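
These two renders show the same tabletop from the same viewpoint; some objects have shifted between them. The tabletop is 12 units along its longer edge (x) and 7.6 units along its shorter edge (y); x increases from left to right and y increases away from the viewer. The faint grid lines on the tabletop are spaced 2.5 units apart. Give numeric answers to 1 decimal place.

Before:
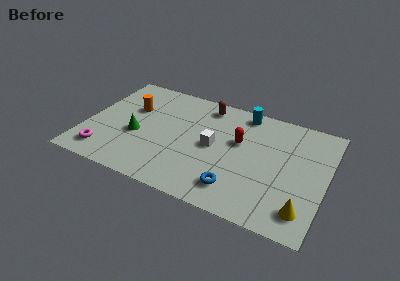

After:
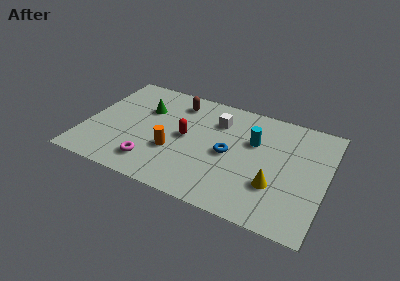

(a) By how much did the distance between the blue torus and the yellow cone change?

-0.6

The distance was about 3.3 in the first image and 2.7 in the second, so they moved 0.6 units closer together.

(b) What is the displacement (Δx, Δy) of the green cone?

(0.2, 2.0)

From the two frames, the green cone sits at roughly (2.6, 3.1) before and (2.8, 5.1) after.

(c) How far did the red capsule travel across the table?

2.7

From (7.6, 4.6) to (5.0, 3.9), the red capsule covered √(2.6² + 0.7²) ≈ 2.7 units.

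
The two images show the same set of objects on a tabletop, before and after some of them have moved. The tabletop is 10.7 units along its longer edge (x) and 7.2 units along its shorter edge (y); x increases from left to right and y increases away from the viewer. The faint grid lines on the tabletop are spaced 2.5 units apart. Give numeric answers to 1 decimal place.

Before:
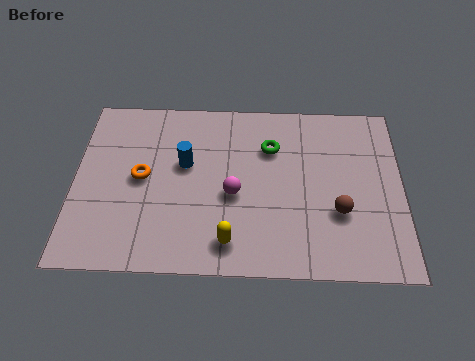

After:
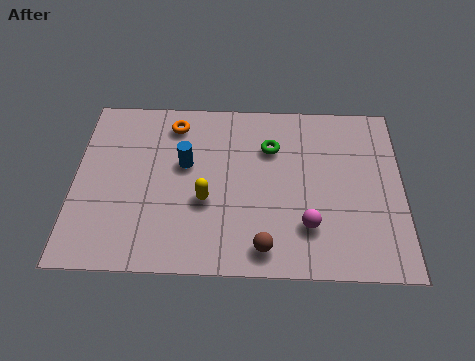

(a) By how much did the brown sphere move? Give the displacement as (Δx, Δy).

(-2.4, -1.5)

The brown sphere started near (8.6, 2.5) and ended near (6.2, 1.0).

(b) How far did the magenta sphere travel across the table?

2.7

The magenta sphere moved from about (5.2, 3.1) to (7.6, 1.9), a distance of √(2.4² + 1.2²) ≈ 2.7.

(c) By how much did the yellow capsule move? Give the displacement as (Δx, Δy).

(-0.8, 1.6)

The yellow capsule was at about (5.1, 1.2) and moved to about (4.3, 2.8).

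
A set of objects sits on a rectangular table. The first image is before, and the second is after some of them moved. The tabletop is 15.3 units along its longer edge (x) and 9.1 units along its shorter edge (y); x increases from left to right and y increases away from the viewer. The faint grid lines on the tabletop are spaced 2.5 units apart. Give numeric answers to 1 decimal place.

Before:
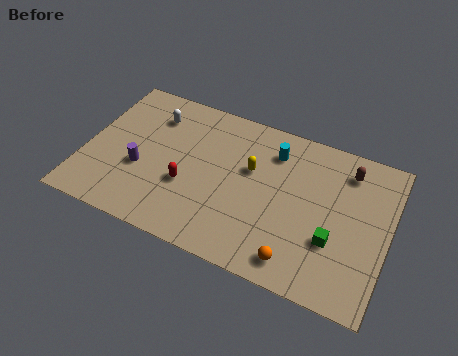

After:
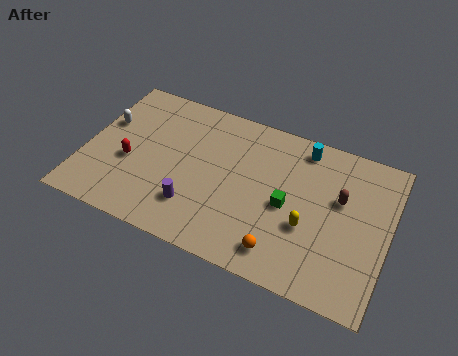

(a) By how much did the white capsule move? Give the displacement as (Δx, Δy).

(-2.3, -1.3)

The white capsule was at about (3.1, 7.0) and moved to about (0.8, 5.7).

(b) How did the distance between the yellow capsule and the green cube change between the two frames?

-3.7

They were about 5.1 units apart before and 1.4 after — 3.7 units closer together.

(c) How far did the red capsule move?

3.0

The red capsule was near (5.3, 3.4) before and (2.3, 3.7) after, so it travelled √(3.0² + 0.3²) ≈ 3.0 units.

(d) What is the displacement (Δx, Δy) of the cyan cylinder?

(1.4, 0.8)

The cyan cylinder started near (9.3, 7.1) and ended near (10.7, 7.9).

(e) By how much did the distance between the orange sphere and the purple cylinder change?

-3.9

The distance was about 8.5 in the first image and 4.6 in the second, so they moved 3.9 units closer together.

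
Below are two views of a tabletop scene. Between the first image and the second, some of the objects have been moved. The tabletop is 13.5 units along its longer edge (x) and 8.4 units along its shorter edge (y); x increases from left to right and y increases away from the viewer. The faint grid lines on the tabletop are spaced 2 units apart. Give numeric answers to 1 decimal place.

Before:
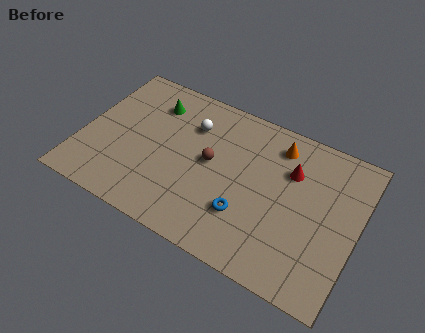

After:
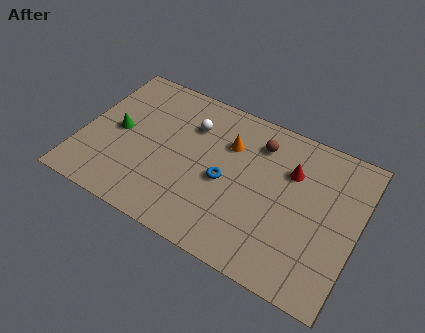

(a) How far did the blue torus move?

1.8

From (8.3, 2.5) to (7.1, 3.8), the blue torus covered √(1.2² + 1.3²) ≈ 1.8 units.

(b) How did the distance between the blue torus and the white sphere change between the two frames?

-1.8

Before: roughly 4.8 units apart; after: 3.0. That's 1.8 units closer together.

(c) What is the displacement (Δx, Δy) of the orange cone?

(-2.3, -1.0)

From the two frames, the orange cone sits at roughly (9.3, 6.9) before and (7.0, 5.9) after.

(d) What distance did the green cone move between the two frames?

2.7

The green cone moved from about (3.1, 6.5) to (1.7, 4.2), a distance of √(1.4² + 2.3²) ≈ 2.7.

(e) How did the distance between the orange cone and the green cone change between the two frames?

-0.6

The distance was about 6.2 in the first image and 5.6 in the second, so they moved 0.6 units closer together.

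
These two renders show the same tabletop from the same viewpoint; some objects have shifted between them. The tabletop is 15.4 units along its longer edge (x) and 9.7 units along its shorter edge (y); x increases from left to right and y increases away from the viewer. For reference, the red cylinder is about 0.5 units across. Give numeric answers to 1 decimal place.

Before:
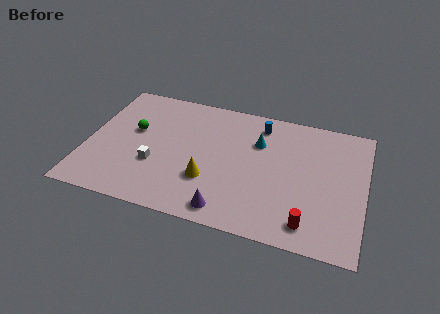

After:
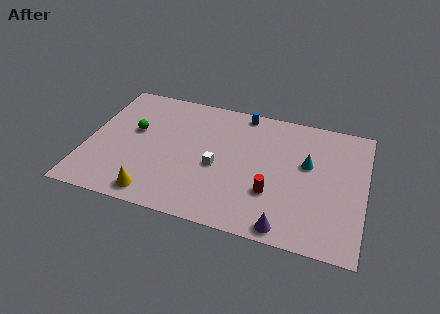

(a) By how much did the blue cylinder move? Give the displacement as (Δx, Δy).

(-1.0, 0.7)

The blue cylinder started near (9.4, 8.1) and ended near (8.4, 8.8).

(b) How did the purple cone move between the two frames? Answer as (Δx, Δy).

(3.2, -0.3)

The purple cone was at about (8.1, 1.2) and moved to about (11.3, 0.9).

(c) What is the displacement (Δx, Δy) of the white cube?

(3.4, 0.8)

The white cube was at about (3.9, 3.4) and moved to about (7.3, 4.2).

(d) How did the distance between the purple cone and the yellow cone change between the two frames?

+5.0

The distance was about 2.2 in the first image and 7.2 in the second, so they moved 5.0 units further apart.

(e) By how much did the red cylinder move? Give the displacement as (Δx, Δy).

(-2.1, 1.6)

The red cylinder was at about (12.5, 1.5) and moved to about (10.4, 3.1).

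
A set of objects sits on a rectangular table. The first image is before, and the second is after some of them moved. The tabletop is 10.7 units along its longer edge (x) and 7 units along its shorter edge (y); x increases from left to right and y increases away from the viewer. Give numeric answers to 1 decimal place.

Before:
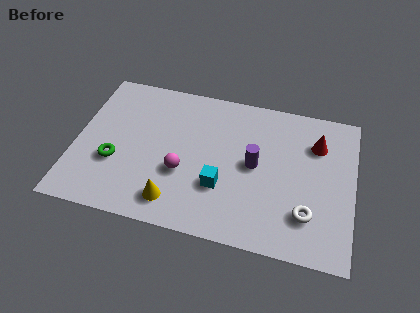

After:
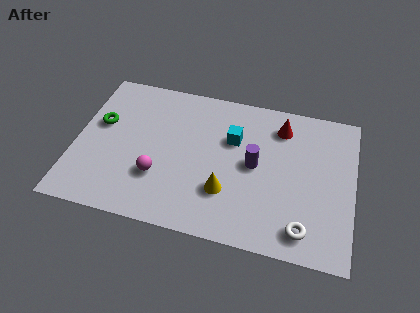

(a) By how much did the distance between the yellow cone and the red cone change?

-2.5

They were about 6.5 units apart before and 4.0 after — 2.5 units closer together.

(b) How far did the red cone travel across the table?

1.5

The red cone moved from about (9.2, 5.1) to (7.8, 5.6), a distance of √(1.4² + 0.5²) ≈ 1.5.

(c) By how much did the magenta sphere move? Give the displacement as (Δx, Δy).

(-0.9, -0.4)

The magenta sphere was at about (4.2, 2.6) and moved to about (3.3, 2.2).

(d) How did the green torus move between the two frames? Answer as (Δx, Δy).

(-0.7, 1.7)

From the two frames, the green torus sits at roughly (1.6, 2.5) before and (0.9, 4.2) after.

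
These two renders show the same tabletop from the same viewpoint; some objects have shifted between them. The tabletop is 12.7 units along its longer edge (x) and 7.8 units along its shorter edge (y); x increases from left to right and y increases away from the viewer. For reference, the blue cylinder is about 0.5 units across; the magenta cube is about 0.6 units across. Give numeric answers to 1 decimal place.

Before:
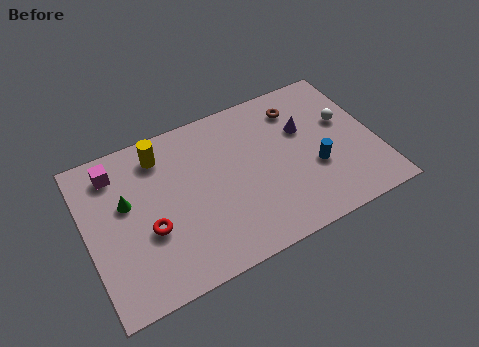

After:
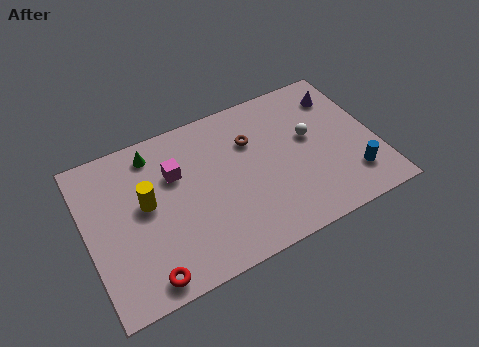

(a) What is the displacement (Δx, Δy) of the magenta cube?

(2.5, -1.2)

The magenta cube started near (1.5, 6.4) and ended near (4.0, 5.2).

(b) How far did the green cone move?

2.4

The green cone was near (1.8, 4.7) before and (3.2, 6.6) after, so it travelled √(1.4² + 1.9²) ≈ 2.4 units.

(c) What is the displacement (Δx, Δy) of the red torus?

(-0.4, -2.1)

From the two frames, the red torus sits at roughly (2.6, 3.0) before and (2.2, 0.9) after.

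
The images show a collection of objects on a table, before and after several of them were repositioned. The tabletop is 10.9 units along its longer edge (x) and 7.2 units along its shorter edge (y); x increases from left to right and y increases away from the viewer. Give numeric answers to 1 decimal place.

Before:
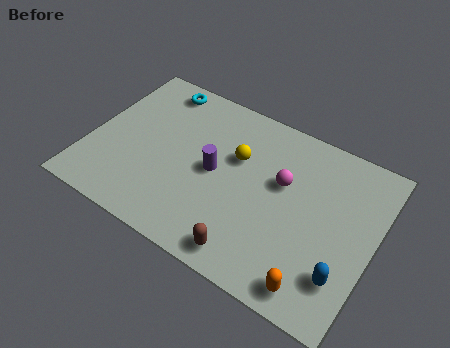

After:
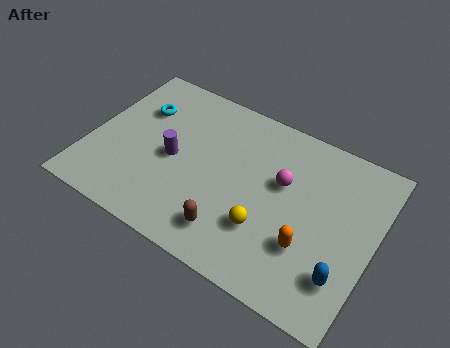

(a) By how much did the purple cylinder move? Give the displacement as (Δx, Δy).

(-1.6, -0.2)

The purple cylinder started near (4.8, 3.6) and ended near (3.2, 3.4).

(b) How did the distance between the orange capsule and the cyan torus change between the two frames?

-1.3

Before: roughly 8.8 units apart; after: 7.5. That's 1.3 units closer together.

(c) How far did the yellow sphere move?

2.8

The yellow sphere was near (5.5, 4.6) before and (7.0, 2.2) after, so it travelled √(1.5² + 2.4²) ≈ 2.8 units.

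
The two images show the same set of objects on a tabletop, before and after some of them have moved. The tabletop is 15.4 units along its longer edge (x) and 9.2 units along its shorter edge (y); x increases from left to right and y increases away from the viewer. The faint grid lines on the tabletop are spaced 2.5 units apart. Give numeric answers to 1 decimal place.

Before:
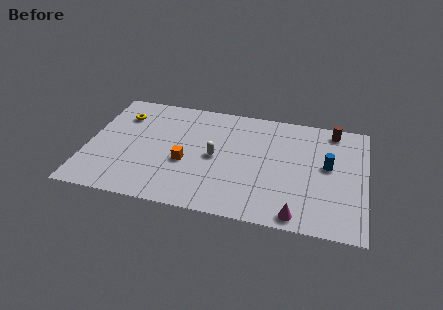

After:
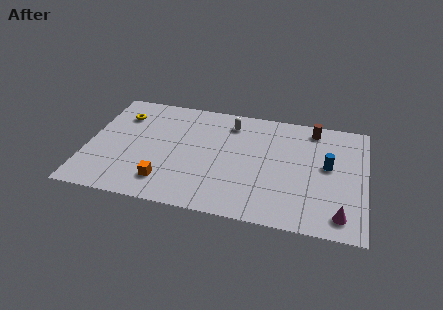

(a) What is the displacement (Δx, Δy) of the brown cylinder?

(-1.1, -0.1)

From the two frames, the brown cylinder sits at roughly (13.5, 8.1) before and (12.4, 8.0) after.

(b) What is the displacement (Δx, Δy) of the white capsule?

(0.7, 3.0)

The white capsule was at about (7.1, 4.5) and moved to about (7.8, 7.5).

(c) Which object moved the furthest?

the white capsule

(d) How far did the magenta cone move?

2.4

The magenta cone was near (11.8, 0.9) before and (14.1, 1.4) after, so it travelled √(2.3² + 0.5²) ≈ 2.4 units.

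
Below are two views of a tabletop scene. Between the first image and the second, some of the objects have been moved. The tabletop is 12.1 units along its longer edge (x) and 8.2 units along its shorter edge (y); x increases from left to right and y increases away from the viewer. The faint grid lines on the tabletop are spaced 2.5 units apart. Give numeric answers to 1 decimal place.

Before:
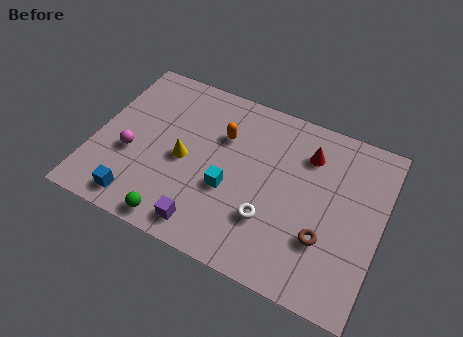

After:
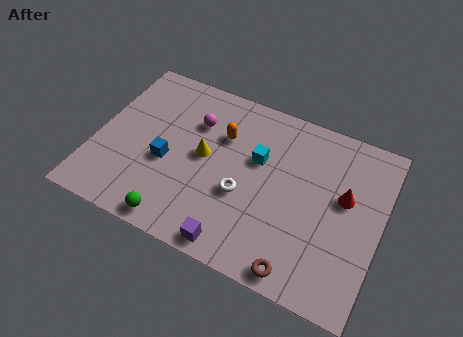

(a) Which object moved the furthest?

the magenta sphere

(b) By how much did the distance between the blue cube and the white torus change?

-2.3

They were about 5.6 units apart before and 3.3 after — 2.3 units closer together.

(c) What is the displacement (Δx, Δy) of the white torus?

(-1.2, 0.7)

The white torus was at about (7.6, 2.5) and moved to about (6.4, 3.2).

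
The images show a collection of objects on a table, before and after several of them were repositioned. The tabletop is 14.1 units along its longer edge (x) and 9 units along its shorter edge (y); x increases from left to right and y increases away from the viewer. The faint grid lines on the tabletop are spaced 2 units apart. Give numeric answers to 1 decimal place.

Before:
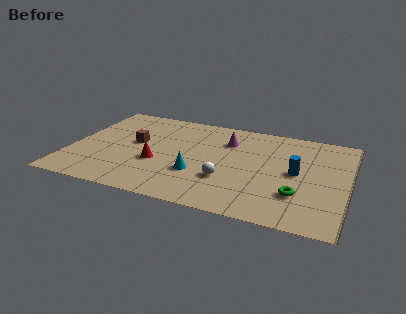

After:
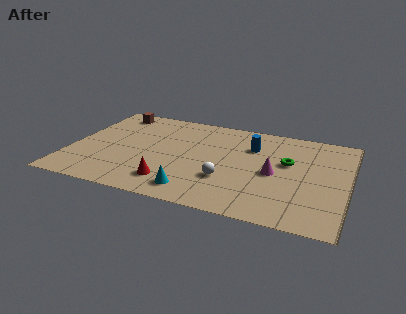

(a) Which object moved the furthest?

the magenta cone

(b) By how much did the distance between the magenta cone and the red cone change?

+0.9

Before: roughly 4.6 units apart; after: 5.5. That's 0.9 units further apart.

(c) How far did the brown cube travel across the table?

3.2

The brown cube moved from about (3.2, 5.0) to (1.7, 7.8), a distance of √(1.5² + 2.8²) ≈ 3.2.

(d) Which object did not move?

the white sphere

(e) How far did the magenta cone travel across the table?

3.5

From (7.8, 6.6) to (10.4, 4.2), the magenta cone covered √(2.6² + 2.4²) ≈ 3.5 units.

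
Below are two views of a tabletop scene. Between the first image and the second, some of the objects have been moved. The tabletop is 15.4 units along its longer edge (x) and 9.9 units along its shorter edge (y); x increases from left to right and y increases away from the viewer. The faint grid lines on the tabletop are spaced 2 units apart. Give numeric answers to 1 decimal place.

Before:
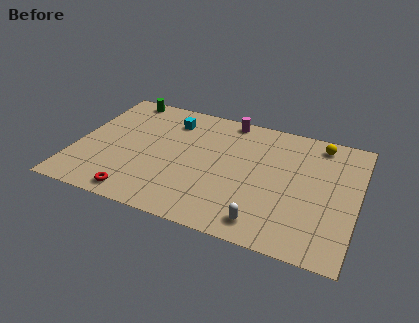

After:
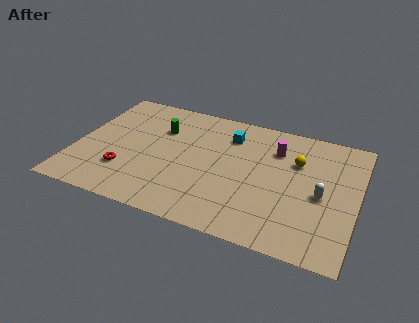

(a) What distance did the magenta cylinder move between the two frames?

3.3

From (8.0, 9.0) to (10.8, 7.3), the magenta cylinder covered √(2.8² + 1.7²) ≈ 3.3 units.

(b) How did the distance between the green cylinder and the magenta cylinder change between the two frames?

+0.4

They were about 6.0 units apart before and 6.4 after — 0.4 units further apart.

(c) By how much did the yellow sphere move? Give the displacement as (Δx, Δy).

(-1.1, -1.9)

The yellow sphere started near (13.1, 8.6) and ended near (12.0, 6.7).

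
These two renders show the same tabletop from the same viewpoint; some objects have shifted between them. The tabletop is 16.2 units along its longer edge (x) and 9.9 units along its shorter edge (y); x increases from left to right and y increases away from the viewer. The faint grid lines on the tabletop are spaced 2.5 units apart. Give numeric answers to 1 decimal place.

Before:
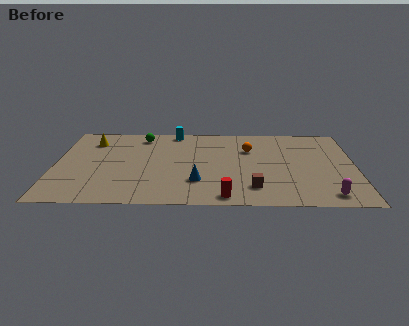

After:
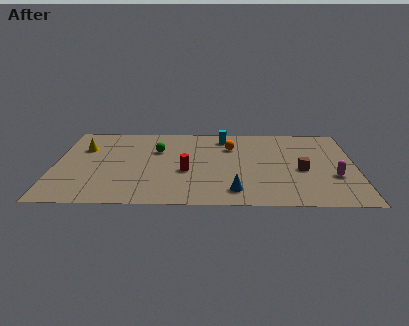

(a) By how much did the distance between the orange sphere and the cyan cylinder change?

-3.4

Before: roughly 4.7 units apart; after: 1.3. That's 3.4 units closer together.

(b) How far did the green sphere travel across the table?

2.0

The green sphere moved from about (4.6, 8.4) to (5.5, 6.6), a distance of √(0.9² + 1.8²) ≈ 2.0.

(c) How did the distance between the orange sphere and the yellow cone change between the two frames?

-0.6

They were about 8.6 units apart before and 8.0 after — 0.6 units closer together.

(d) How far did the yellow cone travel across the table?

1.0

The yellow cone moved from about (1.9, 7.7) to (1.5, 6.8), a distance of √(0.4² + 0.9²) ≈ 1.0.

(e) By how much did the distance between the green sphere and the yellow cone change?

+1.2

They were about 2.8 units apart before and 4.0 after — 1.2 units further apart.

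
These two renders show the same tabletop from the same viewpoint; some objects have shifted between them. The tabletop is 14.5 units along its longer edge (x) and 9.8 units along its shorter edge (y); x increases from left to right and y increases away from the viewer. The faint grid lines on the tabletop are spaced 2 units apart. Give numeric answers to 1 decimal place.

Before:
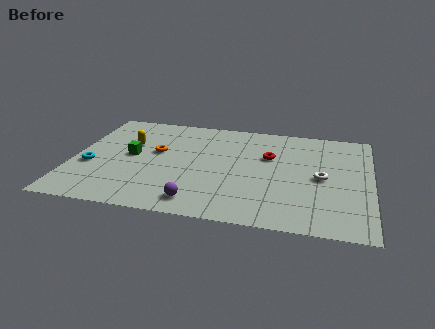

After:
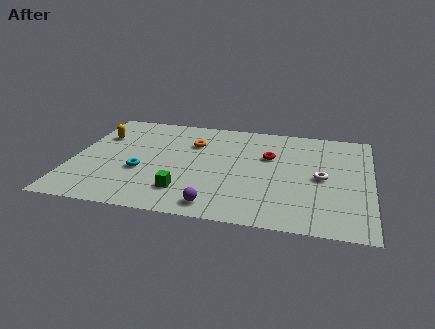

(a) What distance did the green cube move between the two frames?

4.0

The green cube was near (2.8, 5.1) before and (5.6, 2.2) after, so it travelled √(2.8² + 2.9²) ≈ 4.0 units.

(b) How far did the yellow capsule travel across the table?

1.6

From (2.6, 6.3) to (1.1, 6.8), the yellow capsule covered √(1.5² + 0.5²) ≈ 1.6 units.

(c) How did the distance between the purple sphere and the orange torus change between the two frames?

+1.0

The distance was about 4.9 in the first image and 5.9 in the second, so they moved 1.0 units further apart.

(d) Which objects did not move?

the white torus and the red torus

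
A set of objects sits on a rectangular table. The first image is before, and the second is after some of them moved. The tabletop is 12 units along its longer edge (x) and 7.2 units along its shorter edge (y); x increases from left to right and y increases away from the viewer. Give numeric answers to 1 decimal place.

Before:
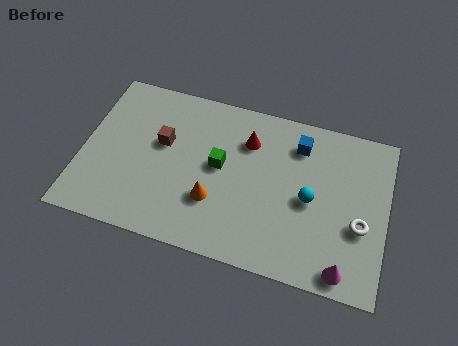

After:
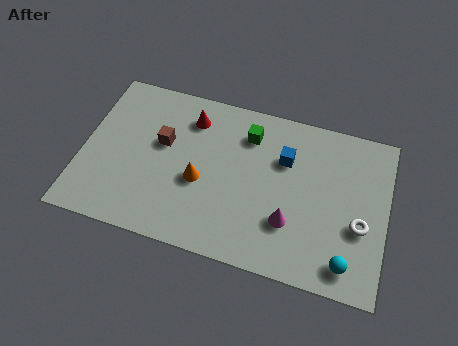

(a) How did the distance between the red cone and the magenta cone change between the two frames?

-0.6

The distance was about 6.1 in the first image and 5.5 in the second, so they moved 0.6 units closer together.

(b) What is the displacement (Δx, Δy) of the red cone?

(-2.3, 0.4)

From the two frames, the red cone sits at roughly (6.4, 5.3) before and (4.1, 5.7) after.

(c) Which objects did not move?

the white torus and the brown cube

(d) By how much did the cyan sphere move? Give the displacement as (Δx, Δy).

(1.6, -2.3)

The cyan sphere was at about (9.0, 3.4) and moved to about (10.6, 1.1).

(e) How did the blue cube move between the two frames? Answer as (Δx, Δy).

(-0.5, -0.8)

The blue cube started near (8.4, 5.7) and ended near (7.9, 4.9).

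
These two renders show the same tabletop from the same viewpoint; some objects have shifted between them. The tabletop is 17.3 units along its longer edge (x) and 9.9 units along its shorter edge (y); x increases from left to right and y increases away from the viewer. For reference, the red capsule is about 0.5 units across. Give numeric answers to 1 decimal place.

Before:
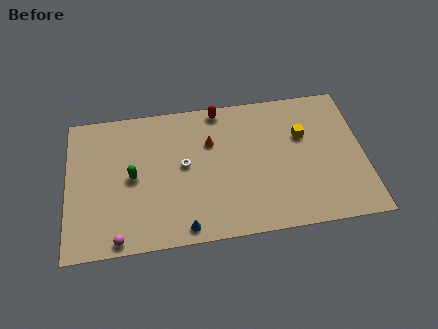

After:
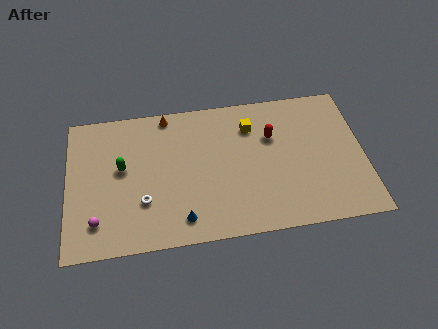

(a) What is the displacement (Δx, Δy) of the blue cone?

(-0.1, 0.6)

The blue cone was at about (6.7, 1.0) and moved to about (6.6, 1.6).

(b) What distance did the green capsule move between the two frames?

0.9

The green capsule was near (3.8, 4.9) before and (3.2, 5.6) after, so it travelled √(0.6² + 0.7²) ≈ 0.9 units.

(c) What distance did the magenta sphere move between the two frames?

1.8

From (2.9, 0.8) to (1.7, 2.1), the magenta sphere covered √(1.2² + 1.3²) ≈ 1.8 units.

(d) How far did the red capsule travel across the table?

3.8

From (9.0, 9.0) to (12.0, 6.6), the red capsule covered √(3.0² + 2.4²) ≈ 3.8 units.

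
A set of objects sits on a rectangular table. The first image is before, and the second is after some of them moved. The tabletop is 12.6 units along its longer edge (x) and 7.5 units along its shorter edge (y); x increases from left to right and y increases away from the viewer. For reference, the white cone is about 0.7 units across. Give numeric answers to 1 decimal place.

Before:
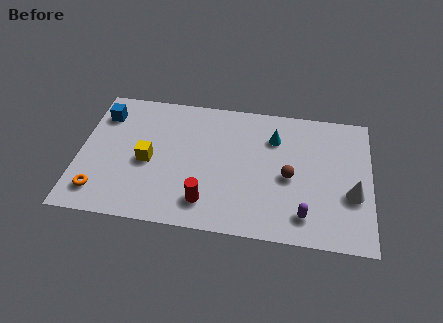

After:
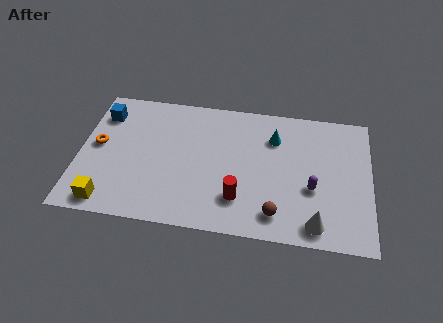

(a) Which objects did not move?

the cyan cone and the blue cube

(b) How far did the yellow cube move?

3.0

The yellow cube was near (3.0, 3.4) before and (1.4, 0.9) after, so it travelled √(1.6² + 2.5²) ≈ 3.0 units.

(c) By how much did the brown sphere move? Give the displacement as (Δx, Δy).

(-0.5, -2.1)

The brown sphere was at about (9.1, 3.4) and moved to about (8.6, 1.3).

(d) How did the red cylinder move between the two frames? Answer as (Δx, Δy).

(1.4, 0.4)

The red cylinder was at about (5.6, 1.5) and moved to about (7.0, 1.9).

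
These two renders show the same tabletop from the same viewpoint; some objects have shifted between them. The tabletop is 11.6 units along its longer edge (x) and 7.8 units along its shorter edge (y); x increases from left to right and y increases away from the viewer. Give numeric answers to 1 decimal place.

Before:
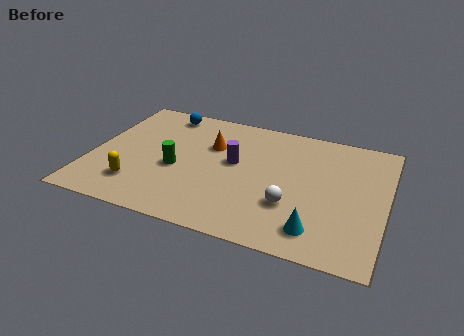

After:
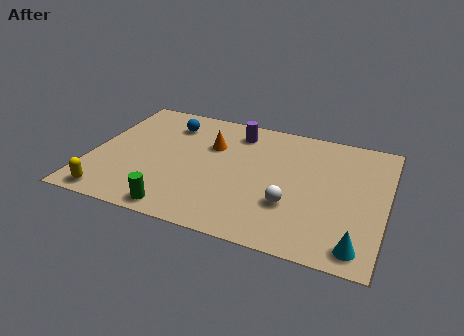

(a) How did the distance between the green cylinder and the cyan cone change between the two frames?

+0.9

The distance was about 6.0 in the first image and 6.9 in the second, so they moved 0.9 units further apart.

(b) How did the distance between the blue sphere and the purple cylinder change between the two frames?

-1.2

They were about 3.9 units apart before and 2.7 after — 1.2 units closer together.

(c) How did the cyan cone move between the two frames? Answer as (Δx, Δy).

(1.6, -0.4)

From the two frames, the cyan cone sits at roughly (9.1, 1.4) before and (10.7, 1.0) after.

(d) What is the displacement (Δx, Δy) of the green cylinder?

(0.4, -2.5)

The green cylinder was at about (3.4, 3.3) and moved to about (3.8, 0.8).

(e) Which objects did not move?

the white sphere and the orange cone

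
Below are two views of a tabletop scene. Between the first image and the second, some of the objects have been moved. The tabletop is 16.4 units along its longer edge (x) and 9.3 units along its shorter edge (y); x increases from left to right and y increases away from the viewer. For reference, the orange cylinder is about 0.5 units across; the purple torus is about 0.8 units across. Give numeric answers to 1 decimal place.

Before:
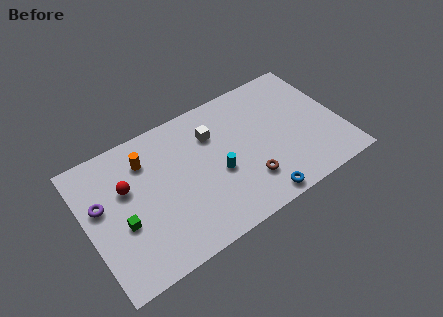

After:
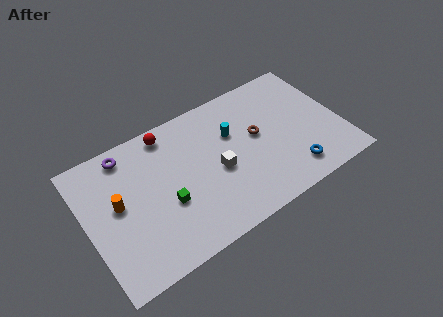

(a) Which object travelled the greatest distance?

the red sphere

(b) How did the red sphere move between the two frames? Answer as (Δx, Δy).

(3.0, 2.3)

The red sphere was at about (2.7, 5.9) and moved to about (5.7, 8.2).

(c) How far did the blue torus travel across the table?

2.5

The blue torus was near (10.4, 0.9) before and (12.8, 1.7) after, so it travelled √(2.4² + 0.8²) ≈ 2.5 units.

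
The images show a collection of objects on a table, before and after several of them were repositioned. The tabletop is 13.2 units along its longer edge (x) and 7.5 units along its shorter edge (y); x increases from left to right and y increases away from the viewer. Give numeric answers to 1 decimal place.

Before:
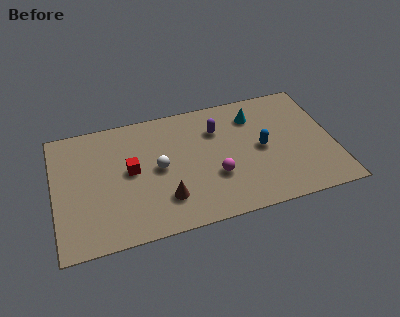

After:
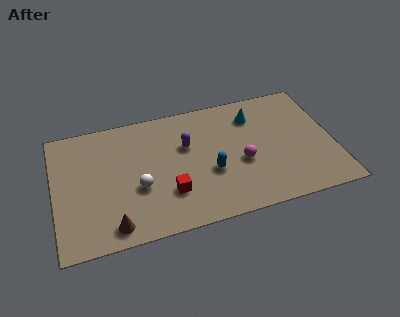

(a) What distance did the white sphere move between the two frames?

1.3

From (4.9, 3.8) to (3.9, 2.9), the white sphere covered √(1.0² + 0.9²) ≈ 1.3 units.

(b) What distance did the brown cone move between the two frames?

2.7

From (5.1, 1.9) to (2.6, 1.0), the brown cone covered √(2.5² + 0.9²) ≈ 2.7 units.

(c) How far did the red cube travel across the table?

2.5

The red cube was near (3.6, 4.0) before and (5.3, 2.2) after, so it travelled √(1.7² + 1.8²) ≈ 2.5 units.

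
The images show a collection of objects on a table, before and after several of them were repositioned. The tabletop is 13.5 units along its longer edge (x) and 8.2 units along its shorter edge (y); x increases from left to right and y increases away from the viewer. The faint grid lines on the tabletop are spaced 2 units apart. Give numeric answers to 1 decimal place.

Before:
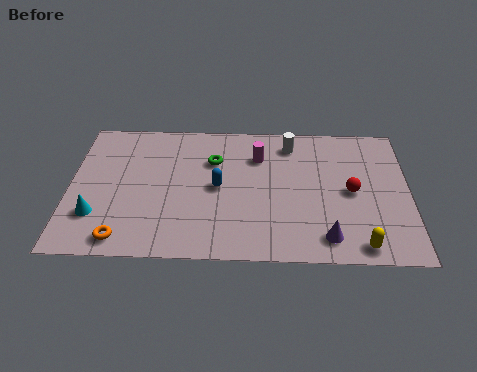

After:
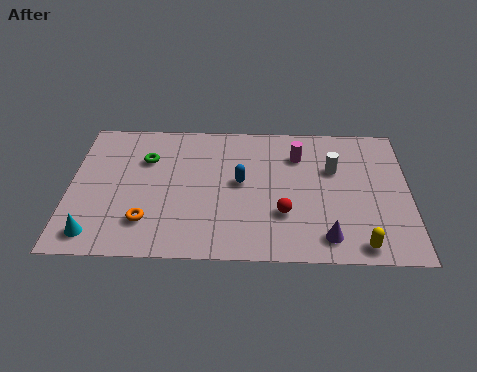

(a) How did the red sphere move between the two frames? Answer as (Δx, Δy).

(-2.7, -1.4)

The red sphere started near (11.2, 4.0) and ended near (8.5, 2.6).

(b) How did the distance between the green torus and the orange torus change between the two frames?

-2.2

Before: roughly 5.9 units apart; after: 3.7. That's 2.2 units closer together.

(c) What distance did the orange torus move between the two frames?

1.3

From (2.2, 1.0) to (3.1, 2.0), the orange torus covered √(0.9² + 1.0²) ≈ 1.3 units.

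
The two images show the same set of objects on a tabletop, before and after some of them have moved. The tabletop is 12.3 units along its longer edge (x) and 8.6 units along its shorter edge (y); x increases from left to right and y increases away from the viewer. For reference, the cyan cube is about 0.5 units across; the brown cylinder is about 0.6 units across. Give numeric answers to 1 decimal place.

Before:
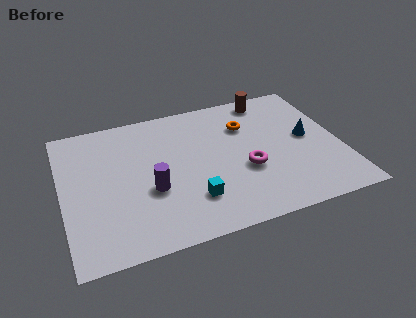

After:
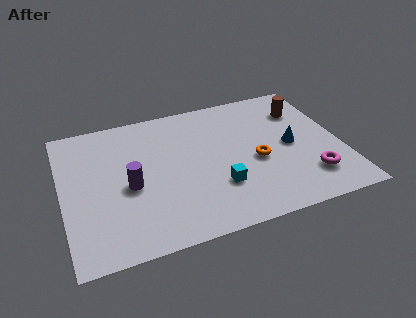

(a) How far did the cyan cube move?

1.3

The cyan cube moved from about (5.5, 2.2) to (6.7, 2.6), a distance of √(1.2² + 0.4²) ≈ 1.3.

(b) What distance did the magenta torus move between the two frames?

3.0

The magenta torus was near (8.0, 3.3) before and (10.7, 2.0) after, so it travelled √(2.7² + 1.3²) ≈ 3.0 units.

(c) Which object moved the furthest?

the magenta torus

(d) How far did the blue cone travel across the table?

0.9

From (10.9, 4.5) to (10.1, 4.2), the blue cone covered √(0.8² + 0.3²) ≈ 0.9 units.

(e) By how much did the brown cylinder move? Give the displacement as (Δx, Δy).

(1.4, -1.2)

The brown cylinder started near (9.5, 7.6) and ended near (10.9, 6.4).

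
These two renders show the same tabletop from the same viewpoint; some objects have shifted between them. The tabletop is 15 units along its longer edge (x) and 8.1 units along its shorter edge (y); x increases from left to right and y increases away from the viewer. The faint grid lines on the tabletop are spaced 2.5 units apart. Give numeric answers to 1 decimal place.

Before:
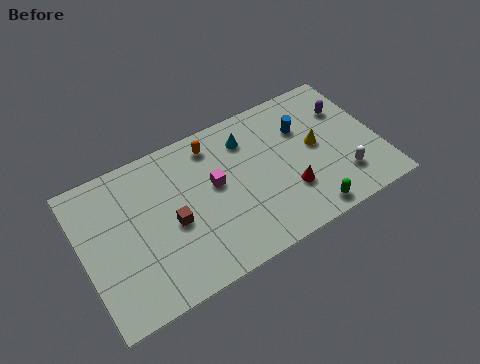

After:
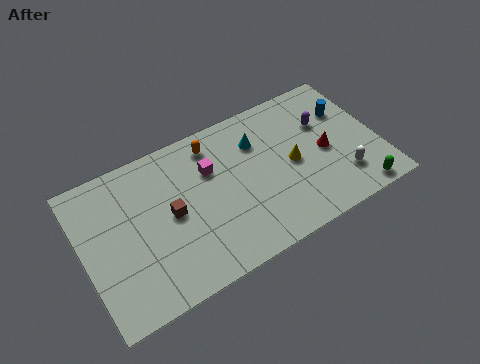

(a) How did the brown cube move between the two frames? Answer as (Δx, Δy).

(0.0, 0.5)

The brown cube was at about (4.4, 3.6) and moved to about (4.4, 4.1).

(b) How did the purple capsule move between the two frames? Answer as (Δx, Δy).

(-1.2, -0.3)

The purple capsule was at about (13.7, 5.7) and moved to about (12.5, 5.4).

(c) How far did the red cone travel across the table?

2.5

The red cone moved from about (10.2, 2.5) to (12.3, 3.8), a distance of √(2.1² + 1.3²) ≈ 2.5.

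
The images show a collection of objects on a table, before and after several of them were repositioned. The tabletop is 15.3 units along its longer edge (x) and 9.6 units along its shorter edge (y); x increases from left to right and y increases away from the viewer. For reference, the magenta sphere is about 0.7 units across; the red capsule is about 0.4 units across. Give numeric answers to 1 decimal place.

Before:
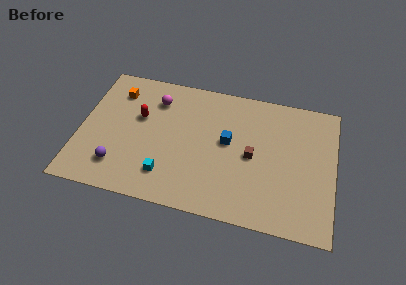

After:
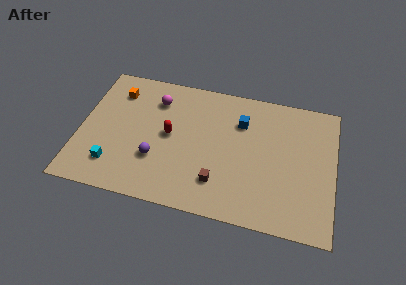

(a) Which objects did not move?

the magenta sphere and the orange cube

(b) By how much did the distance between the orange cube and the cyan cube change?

-1.0

The distance was about 6.4 in the first image and 5.4 in the second, so they moved 1.0 units closer together.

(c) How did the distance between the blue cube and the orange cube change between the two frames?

+0.4

They were about 7.2 units apart before and 7.6 after — 0.4 units further apart.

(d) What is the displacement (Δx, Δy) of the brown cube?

(-1.9, -2.3)

The brown cube was at about (10.4, 4.6) and moved to about (8.5, 2.3).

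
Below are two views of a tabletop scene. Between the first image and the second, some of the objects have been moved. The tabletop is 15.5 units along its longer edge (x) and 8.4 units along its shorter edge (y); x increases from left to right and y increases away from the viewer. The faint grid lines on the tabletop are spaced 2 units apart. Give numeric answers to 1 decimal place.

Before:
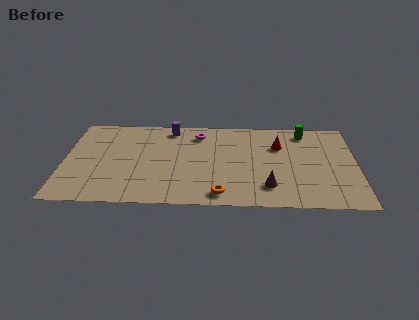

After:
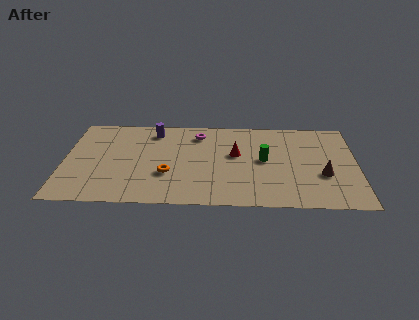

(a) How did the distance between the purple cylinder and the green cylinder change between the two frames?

-0.8

Before: roughly 7.2 units apart; after: 6.4. That's 0.8 units closer together.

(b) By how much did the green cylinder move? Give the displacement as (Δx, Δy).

(-2.2, -2.8)

From the two frames, the green cylinder sits at roughly (12.8, 7.2) before and (10.6, 4.4) after.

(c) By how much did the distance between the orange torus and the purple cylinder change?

-2.6

The distance was about 6.8 in the first image and 4.2 in the second, so they moved 2.6 units closer together.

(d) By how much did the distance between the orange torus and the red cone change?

-1.5

They were about 5.6 units apart before and 4.1 after — 1.5 units closer together.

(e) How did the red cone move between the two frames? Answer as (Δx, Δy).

(-2.3, -0.9)

The red cone started near (11.4, 5.8) and ended near (9.1, 4.9).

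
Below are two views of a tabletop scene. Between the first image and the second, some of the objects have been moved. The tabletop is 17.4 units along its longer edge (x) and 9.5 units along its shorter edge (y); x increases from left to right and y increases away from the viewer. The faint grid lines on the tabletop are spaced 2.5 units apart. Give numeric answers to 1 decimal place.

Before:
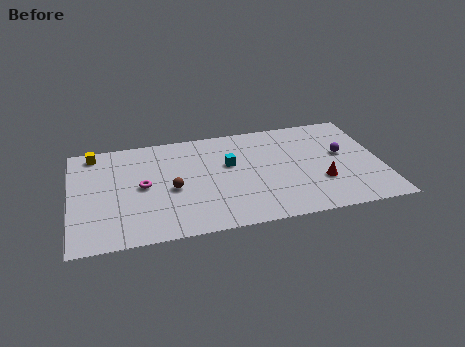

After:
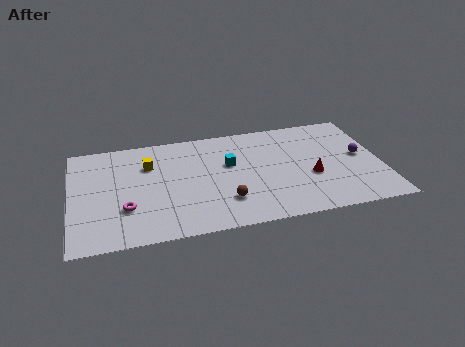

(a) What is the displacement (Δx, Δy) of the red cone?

(-0.5, 0.6)

The red cone was at about (13.9, 3.1) and moved to about (13.4, 3.7).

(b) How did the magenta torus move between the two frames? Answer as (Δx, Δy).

(-1.0, -1.8)

The magenta torus was at about (4.0, 4.8) and moved to about (3.0, 3.0).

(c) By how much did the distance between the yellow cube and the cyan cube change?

-3.3

They were about 7.9 units apart before and 4.6 after — 3.3 units closer together.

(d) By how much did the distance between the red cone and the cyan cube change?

-0.7

Before: roughly 5.7 units apart; after: 5.0. That's 0.7 units closer together.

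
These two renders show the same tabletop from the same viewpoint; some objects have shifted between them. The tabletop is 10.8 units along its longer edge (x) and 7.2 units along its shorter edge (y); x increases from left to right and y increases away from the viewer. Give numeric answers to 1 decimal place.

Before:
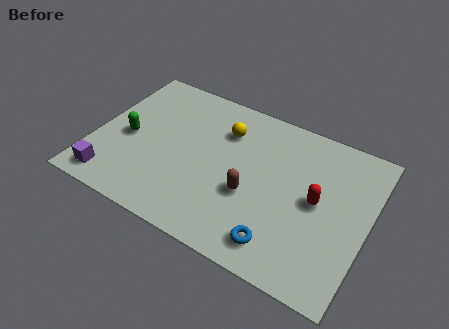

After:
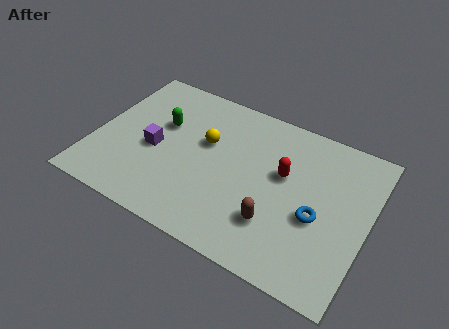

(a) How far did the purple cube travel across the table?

2.6

The purple cube was near (1.0, 1.0) before and (2.4, 3.2) after, so it travelled √(1.4² + 2.2²) ≈ 2.6 units.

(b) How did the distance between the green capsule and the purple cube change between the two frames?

-1.0

They were about 2.3 units apart before and 1.3 after — 1.0 units closer together.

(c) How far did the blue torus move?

2.2

The blue torus moved from about (7.7, 1.2) to (8.9, 3.0), a distance of √(1.2² + 1.8²) ≈ 2.2.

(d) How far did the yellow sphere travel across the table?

1.1

The yellow sphere was near (4.9, 5.3) before and (4.3, 4.4) after, so it travelled √(0.6² + 0.9²) ≈ 1.1 units.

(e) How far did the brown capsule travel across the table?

1.4

The brown capsule was near (6.3, 2.8) before and (7.4, 2.0) after, so it travelled √(1.1² + 0.8²) ≈ 1.4 units.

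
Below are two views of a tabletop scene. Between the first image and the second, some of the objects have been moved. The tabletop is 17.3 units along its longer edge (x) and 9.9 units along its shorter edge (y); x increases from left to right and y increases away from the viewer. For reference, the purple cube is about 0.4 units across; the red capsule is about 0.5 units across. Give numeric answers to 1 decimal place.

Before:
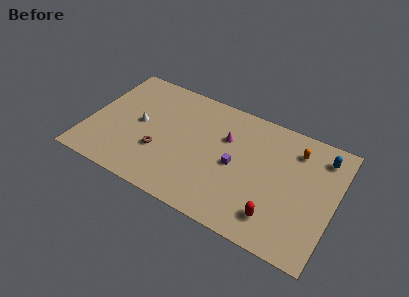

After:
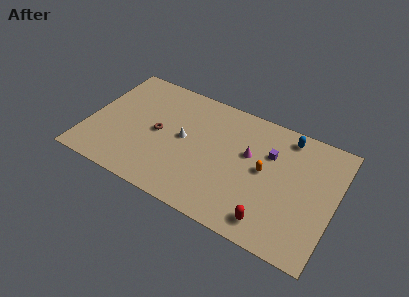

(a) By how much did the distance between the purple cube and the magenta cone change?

-0.5

They were about 2.1 units apart before and 1.6 after — 0.5 units closer together.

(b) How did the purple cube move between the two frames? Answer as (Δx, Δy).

(2.2, 2.0)

From the two frames, the purple cube sits at roughly (10.4, 4.7) before and (12.6, 6.7) after.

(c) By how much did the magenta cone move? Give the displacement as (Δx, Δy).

(1.7, -0.6)

The magenta cone started near (9.5, 6.6) and ended near (11.2, 6.0).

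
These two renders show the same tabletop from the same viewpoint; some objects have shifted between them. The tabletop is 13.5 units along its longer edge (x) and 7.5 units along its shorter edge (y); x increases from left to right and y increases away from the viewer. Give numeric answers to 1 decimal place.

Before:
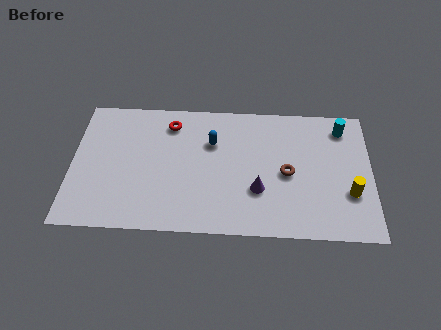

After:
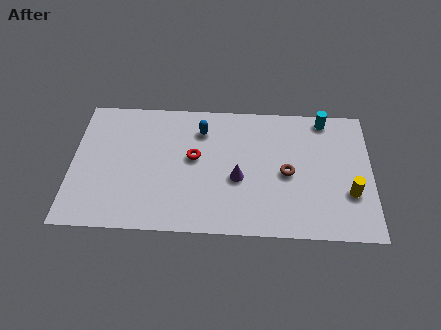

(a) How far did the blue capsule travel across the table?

0.9

The blue capsule moved from about (6.3, 5.1) to (5.8, 5.8), a distance of √(0.5² + 0.7²) ≈ 0.9.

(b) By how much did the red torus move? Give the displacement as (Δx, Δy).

(1.1, -1.9)

The red torus started near (4.4, 6.1) and ended near (5.5, 4.2).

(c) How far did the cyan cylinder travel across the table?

0.9

From (12.2, 6.2) to (11.4, 6.7), the cyan cylinder covered √(0.8² + 0.5²) ≈ 0.9 units.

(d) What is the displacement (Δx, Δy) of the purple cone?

(-0.9, 0.6)

From the two frames, the purple cone sits at roughly (8.4, 2.5) before and (7.5, 3.1) after.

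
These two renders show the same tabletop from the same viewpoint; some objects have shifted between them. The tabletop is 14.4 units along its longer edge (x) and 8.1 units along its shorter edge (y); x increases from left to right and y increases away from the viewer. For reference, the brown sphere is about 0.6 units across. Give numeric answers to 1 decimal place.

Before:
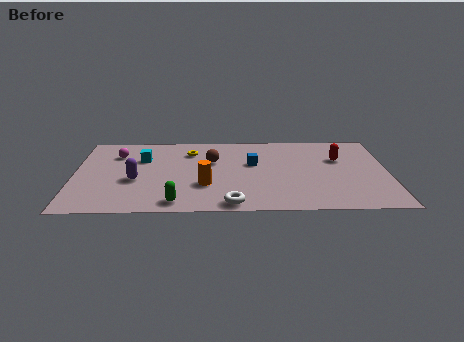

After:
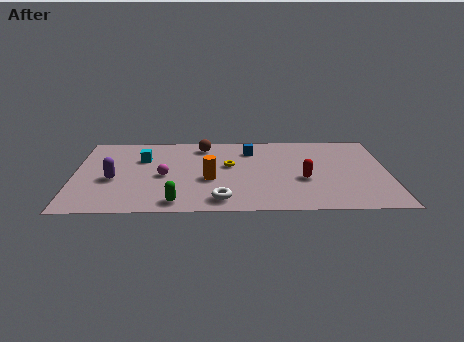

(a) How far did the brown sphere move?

1.6

The brown sphere was near (6.3, 5.2) before and (5.9, 6.8) after, so it travelled √(0.4² + 1.6²) ≈ 1.6 units.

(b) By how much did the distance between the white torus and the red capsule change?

-2.4

Before: roughly 6.7 units apart; after: 4.3. That's 2.4 units closer together.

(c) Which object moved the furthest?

the magenta sphere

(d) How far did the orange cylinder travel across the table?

0.6

The orange cylinder was near (6.0, 2.7) before and (6.2, 3.3) after, so it travelled √(0.2² + 0.6²) ≈ 0.6 units.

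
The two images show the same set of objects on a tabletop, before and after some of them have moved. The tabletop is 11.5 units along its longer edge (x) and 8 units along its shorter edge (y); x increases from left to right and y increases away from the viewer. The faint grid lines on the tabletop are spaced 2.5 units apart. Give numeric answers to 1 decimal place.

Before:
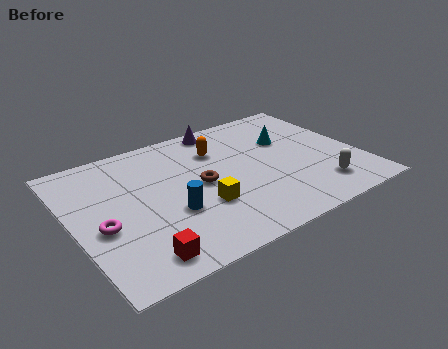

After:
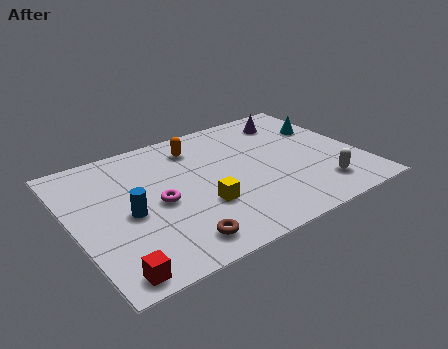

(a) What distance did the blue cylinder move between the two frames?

1.7

The blue cylinder was near (3.7, 2.9) before and (2.1, 3.6) after, so it travelled √(1.6² + 0.7²) ≈ 1.7 units.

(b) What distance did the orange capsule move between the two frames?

1.0

The orange capsule was near (6.1, 5.8) before and (5.3, 6.4) after, so it travelled √(0.8² + 0.6²) ≈ 1.0 units.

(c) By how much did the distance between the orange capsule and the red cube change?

+0.9

The distance was about 6.2 in the first image and 7.1 in the second, so they moved 0.9 units further apart.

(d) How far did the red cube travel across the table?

1.1

The red cube was near (2.1, 1.1) before and (1.0, 0.8) after, so it travelled √(1.1² + 0.3²) ≈ 1.1 units.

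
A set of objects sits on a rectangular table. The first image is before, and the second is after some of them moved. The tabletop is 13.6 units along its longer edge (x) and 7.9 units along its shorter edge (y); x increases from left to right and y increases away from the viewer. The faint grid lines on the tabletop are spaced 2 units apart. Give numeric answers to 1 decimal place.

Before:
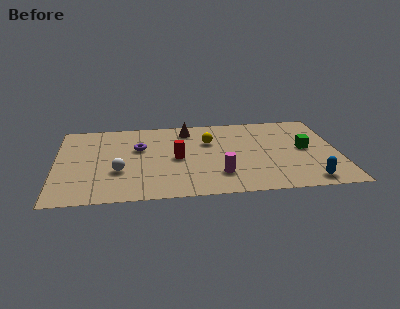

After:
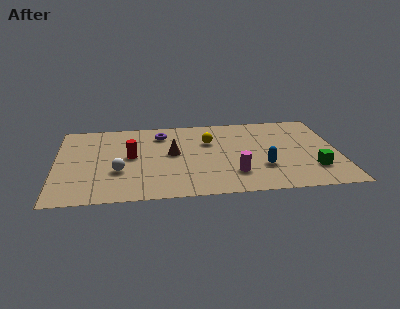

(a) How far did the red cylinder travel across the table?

2.2

From (5.8, 3.8) to (3.6, 4.2), the red cylinder covered √(2.2² + 0.4²) ≈ 2.2 units.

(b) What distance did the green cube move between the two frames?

2.0

From (12.0, 4.1) to (12.3, 2.1), the green cube covered √(0.3² + 2.0²) ≈ 2.0 units.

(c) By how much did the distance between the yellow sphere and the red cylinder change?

+1.8

Before: roughly 2.2 units apart; after: 4.0. That's 1.8 units further apart.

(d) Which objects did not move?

the yellow sphere and the white sphere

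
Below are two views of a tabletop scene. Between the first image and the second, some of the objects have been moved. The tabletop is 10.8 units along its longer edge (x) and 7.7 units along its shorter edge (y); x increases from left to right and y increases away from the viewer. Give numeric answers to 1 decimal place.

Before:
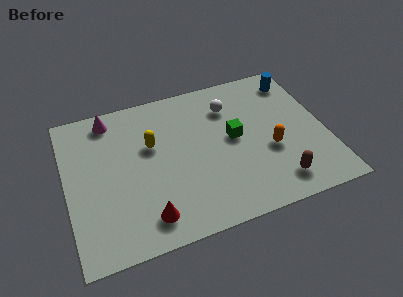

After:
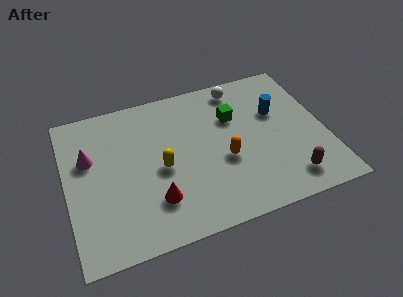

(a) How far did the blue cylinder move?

1.8

The blue cylinder moved from about (9.9, 6.4) to (8.9, 4.9), a distance of √(1.0² + 1.5²) ≈ 1.8.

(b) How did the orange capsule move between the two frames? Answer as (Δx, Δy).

(-1.9, 0.1)

The orange capsule was at about (8.4, 3.0) and moved to about (6.5, 3.1).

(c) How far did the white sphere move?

1.0

The white sphere moved from about (7.0, 5.8) to (7.5, 6.7), a distance of √(0.5² + 0.9²) ≈ 1.0.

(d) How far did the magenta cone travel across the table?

2.1

The magenta cone moved from about (2.0, 6.7) to (1.0, 4.9), a distance of √(1.0² + 1.8²) ≈ 2.1.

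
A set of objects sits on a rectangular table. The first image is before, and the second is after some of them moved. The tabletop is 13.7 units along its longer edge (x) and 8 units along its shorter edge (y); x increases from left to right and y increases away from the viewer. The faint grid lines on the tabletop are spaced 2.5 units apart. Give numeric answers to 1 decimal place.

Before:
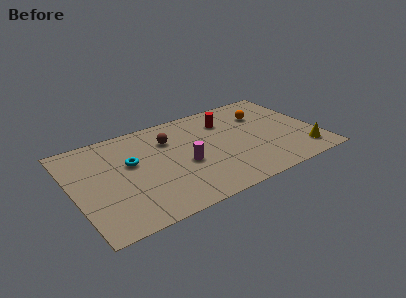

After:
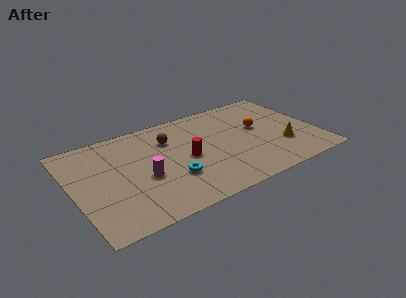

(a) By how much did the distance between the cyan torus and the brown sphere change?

+0.7

The distance was about 2.5 in the first image and 3.2 in the second, so they moved 0.7 units further apart.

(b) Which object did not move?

the brown sphere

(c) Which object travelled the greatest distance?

the red cylinder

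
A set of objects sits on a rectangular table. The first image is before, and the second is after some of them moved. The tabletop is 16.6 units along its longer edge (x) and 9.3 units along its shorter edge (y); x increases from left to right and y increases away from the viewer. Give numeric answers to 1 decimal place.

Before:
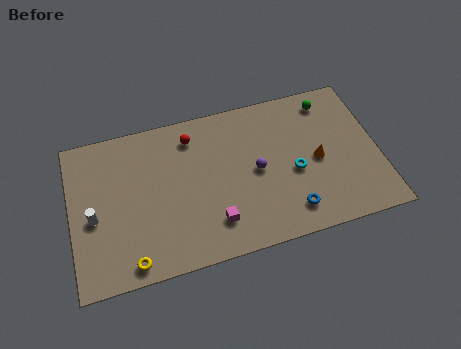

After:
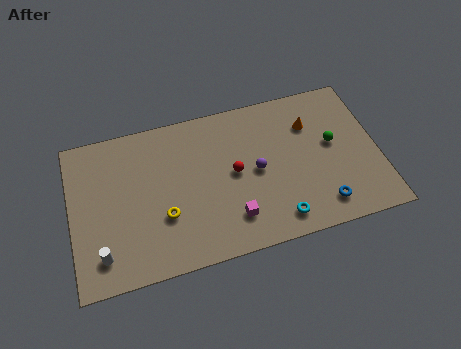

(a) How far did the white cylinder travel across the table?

2.3

From (1.2, 4.1) to (1.5, 1.8), the white cylinder covered √(0.3² + 2.3²) ≈ 2.3 units.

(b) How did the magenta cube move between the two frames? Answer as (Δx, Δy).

(1.0, 0.0)

The magenta cube started near (7.5, 2.1) and ended near (8.5, 2.1).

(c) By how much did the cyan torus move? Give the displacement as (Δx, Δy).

(-1.1, -2.6)

The cyan torus started near (12.0, 4.0) and ended near (10.9, 1.4).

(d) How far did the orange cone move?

2.3

The orange cone moved from about (13.3, 4.4) to (13.1, 6.7), a distance of √(0.2² + 2.3²) ≈ 2.3.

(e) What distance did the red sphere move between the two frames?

3.5

The red sphere was near (6.7, 7.6) before and (8.8, 4.8) after, so it travelled √(2.1² + 2.8²) ≈ 3.5 units.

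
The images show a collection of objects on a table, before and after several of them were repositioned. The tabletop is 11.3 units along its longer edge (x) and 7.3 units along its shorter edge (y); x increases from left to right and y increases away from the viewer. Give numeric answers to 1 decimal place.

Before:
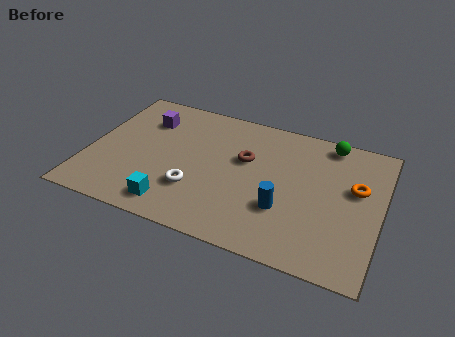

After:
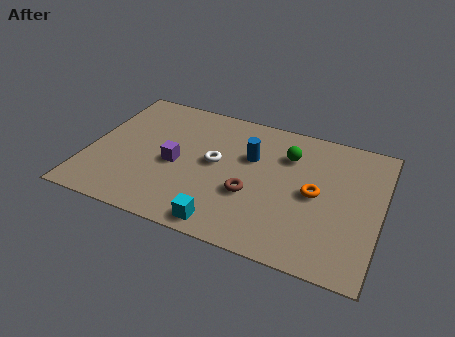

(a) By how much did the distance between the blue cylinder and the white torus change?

-1.9

The distance was about 3.4 in the first image and 1.5 in the second, so they moved 1.9 units closer together.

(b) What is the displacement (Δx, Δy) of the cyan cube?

(2.0, -0.3)

The cyan cube was at about (3.6, 1.1) and moved to about (5.6, 0.8).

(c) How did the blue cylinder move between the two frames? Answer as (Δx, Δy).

(-1.5, 2.3)

The blue cylinder started near (7.7, 2.4) and ended near (6.2, 4.7).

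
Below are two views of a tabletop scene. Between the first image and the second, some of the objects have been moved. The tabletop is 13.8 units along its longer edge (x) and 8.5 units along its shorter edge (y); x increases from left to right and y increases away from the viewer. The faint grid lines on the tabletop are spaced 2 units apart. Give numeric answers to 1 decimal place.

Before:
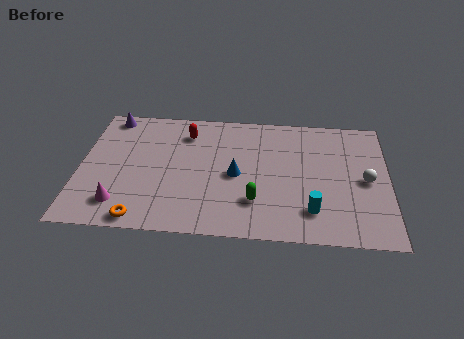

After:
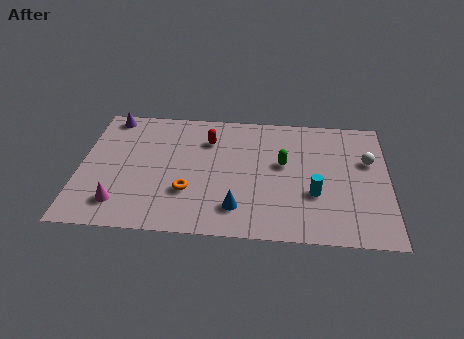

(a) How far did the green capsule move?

2.9

The green capsule was near (7.9, 2.3) before and (9.1, 4.9) after, so it travelled √(1.2² + 2.6²) ≈ 2.9 units.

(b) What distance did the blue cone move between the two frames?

2.2

The blue cone was near (7.0, 4.0) before and (7.1, 1.8) after, so it travelled √(0.1² + 2.2²) ≈ 2.2 units.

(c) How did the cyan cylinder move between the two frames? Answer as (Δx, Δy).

(0.1, 1.1)

The cyan cylinder started near (10.4, 1.9) and ended near (10.5, 3.0).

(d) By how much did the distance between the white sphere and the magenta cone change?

+0.4

The distance was about 11.2 in the first image and 11.6 in the second, so they moved 0.4 units further apart.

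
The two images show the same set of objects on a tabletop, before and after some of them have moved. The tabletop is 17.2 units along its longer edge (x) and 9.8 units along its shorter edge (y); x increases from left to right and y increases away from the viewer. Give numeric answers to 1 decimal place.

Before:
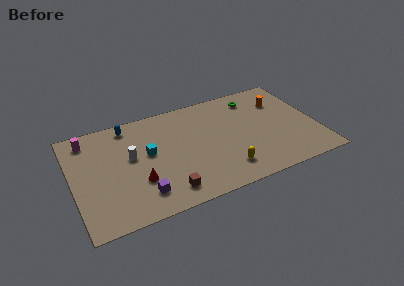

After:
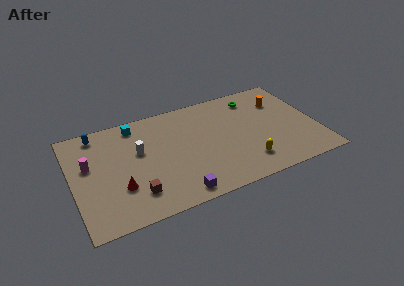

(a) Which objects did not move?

the orange cylinder and the green torus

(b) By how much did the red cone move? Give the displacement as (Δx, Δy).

(-1.3, -0.1)

From the two frames, the red cone sits at roughly (4.4, 3.2) before and (3.1, 3.1) after.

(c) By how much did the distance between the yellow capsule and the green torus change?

-0.6

The distance was about 6.7 in the first image and 6.1 in the second, so they moved 0.6 units closer together.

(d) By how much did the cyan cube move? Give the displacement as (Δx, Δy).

(-0.6, 3.0)

The cyan cube started near (5.3, 5.5) and ended near (4.7, 8.5).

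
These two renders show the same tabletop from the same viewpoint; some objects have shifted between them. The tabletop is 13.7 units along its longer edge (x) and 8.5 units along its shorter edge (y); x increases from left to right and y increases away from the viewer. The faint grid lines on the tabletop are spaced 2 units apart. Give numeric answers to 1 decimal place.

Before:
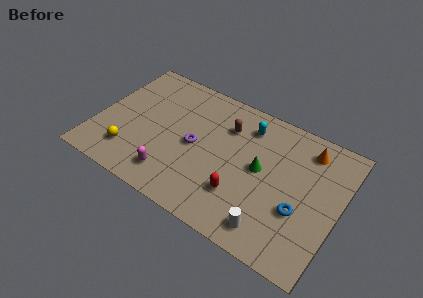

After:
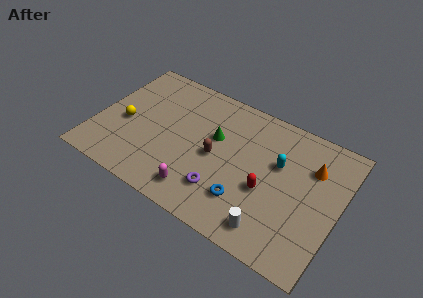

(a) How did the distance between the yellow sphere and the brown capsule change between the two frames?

-1.3

The distance was about 6.5 in the first image and 5.2 in the second, so they moved 1.3 units closer together.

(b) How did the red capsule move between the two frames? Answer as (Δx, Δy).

(1.3, 1.0)

From the two frames, the red capsule sits at roughly (8.5, 2.4) before and (9.8, 3.4) after.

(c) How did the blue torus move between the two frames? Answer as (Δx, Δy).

(-2.9, -0.9)

The blue torus was at about (11.7, 3.1) and moved to about (8.8, 2.2).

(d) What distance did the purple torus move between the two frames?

2.8

From (5.6, 4.1) to (7.5, 2.1), the purple torus covered √(1.9² + 2.0²) ≈ 2.8 units.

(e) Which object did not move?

the white cylinder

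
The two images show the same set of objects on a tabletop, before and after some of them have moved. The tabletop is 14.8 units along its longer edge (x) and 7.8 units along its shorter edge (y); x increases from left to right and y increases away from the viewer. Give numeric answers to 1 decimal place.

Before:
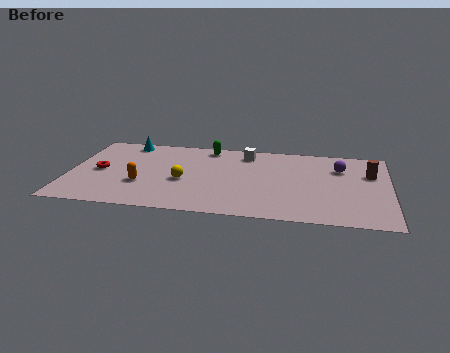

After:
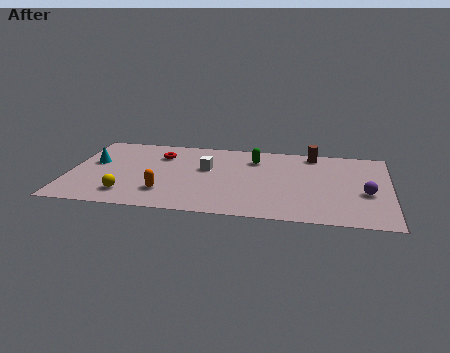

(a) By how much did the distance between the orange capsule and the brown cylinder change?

-2.5

The distance was about 10.8 in the first image and 8.3 in the second, so they moved 2.5 units closer together.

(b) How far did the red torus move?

3.4

The red torus was near (1.4, 3.8) before and (4.1, 5.8) after, so it travelled √(2.7² + 2.0²) ≈ 3.4 units.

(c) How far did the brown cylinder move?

3.2

The brown cylinder was near (13.9, 5.2) before and (11.2, 6.9) after, so it travelled √(2.7² + 1.7²) ≈ 3.2 units.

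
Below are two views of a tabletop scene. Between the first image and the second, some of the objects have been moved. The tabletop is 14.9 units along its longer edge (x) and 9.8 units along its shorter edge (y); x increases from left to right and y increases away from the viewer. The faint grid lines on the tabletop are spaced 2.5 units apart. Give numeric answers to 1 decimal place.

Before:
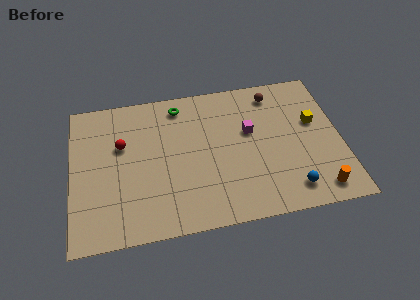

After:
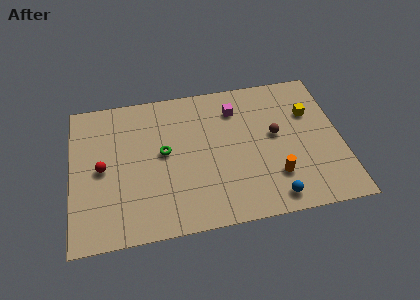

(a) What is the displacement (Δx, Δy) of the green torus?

(-1.0, -3.1)

From the two frames, the green torus sits at roughly (6.1, 8.4) before and (5.1, 5.3) after.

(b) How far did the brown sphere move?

2.9

From (11.4, 8.3) to (11.3, 5.4), the brown sphere covered √(0.1² + 2.9²) ≈ 2.9 units.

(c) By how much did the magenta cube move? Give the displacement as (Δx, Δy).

(-0.7, 1.7)

From the two frames, the magenta cube sits at roughly (9.9, 5.9) before and (9.2, 7.6) after.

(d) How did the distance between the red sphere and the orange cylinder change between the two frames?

-2.0

They were about 11.7 units apart before and 9.7 after — 2.0 units closer together.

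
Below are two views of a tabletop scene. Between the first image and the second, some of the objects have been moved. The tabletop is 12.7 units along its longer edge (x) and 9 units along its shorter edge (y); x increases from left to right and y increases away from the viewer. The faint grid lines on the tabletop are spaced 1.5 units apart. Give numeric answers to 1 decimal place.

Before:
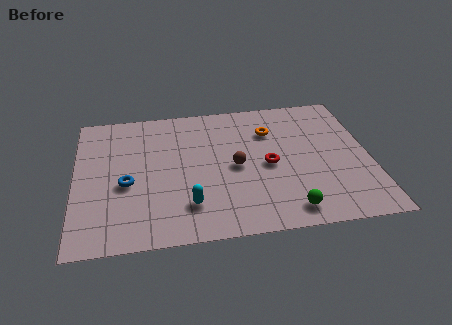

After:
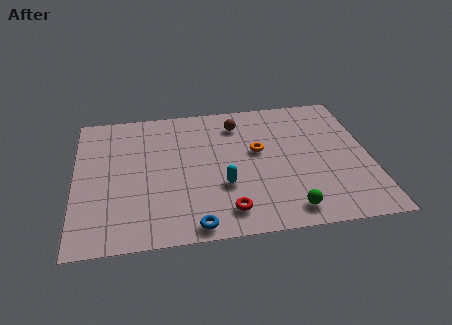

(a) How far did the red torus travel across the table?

3.3

From (8.3, 4.2) to (6.4, 1.5), the red torus covered √(1.9² + 2.7²) ≈ 3.3 units.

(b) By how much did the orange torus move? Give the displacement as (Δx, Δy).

(-0.6, -1.3)

The orange torus started near (8.5, 6.5) and ended near (7.9, 5.2).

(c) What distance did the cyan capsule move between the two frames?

1.8

From (4.8, 2.1) to (6.3, 3.1), the cyan capsule covered √(1.5² + 1.0²) ≈ 1.8 units.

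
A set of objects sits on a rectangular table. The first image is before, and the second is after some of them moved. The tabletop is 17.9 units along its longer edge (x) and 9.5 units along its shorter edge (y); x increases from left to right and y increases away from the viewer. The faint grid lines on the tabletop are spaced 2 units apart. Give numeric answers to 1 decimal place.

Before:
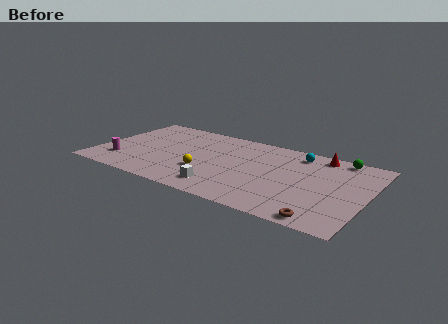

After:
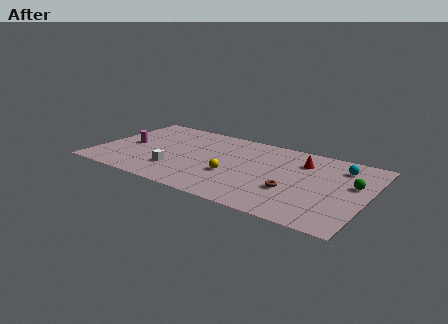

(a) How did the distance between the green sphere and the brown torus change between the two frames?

-3.3

Before: roughly 7.7 units apart; after: 4.4. That's 3.3 units closer together.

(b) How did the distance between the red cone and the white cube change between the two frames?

+0.4

Before: roughly 8.7 units apart; after: 9.1. That's 0.4 units further apart.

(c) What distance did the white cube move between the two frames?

3.4

From (8.8, 1.7) to (5.5, 2.6), the white cube covered √(3.3² + 0.9²) ≈ 3.4 units.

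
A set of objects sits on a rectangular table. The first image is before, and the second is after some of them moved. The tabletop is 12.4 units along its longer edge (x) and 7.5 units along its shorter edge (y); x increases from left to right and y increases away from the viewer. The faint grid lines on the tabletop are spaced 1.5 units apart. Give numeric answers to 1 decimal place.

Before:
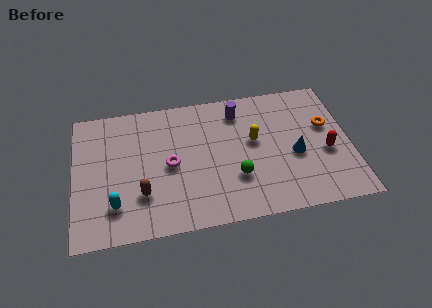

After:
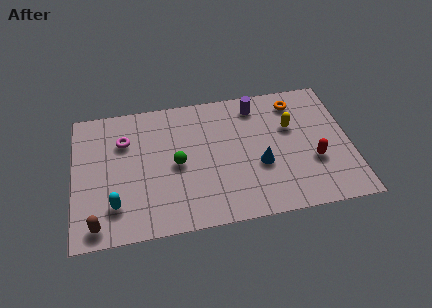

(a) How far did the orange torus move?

2.1

From (11.4, 4.6) to (10.1, 6.2), the orange torus covered √(1.3² + 1.6²) ≈ 2.1 units.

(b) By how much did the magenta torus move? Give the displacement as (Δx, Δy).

(-2.0, 1.7)

The magenta torus started near (4.3, 3.6) and ended near (2.3, 5.3).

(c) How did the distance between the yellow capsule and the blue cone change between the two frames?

+0.3

They were about 2.1 units apart before and 2.4 after — 0.3 units further apart.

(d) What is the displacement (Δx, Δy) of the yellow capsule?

(1.7, 0.5)

The yellow capsule started near (8.1, 4.3) and ended near (9.8, 4.8).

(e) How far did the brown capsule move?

2.4

The brown capsule was near (3.0, 2.2) before and (1.0, 0.9) after, so it travelled √(2.0² + 1.3²) ≈ 2.4 units.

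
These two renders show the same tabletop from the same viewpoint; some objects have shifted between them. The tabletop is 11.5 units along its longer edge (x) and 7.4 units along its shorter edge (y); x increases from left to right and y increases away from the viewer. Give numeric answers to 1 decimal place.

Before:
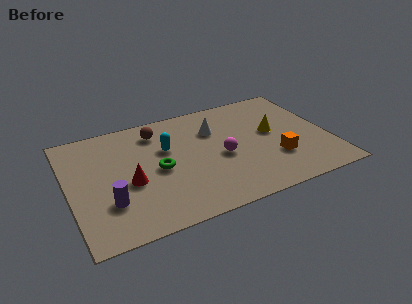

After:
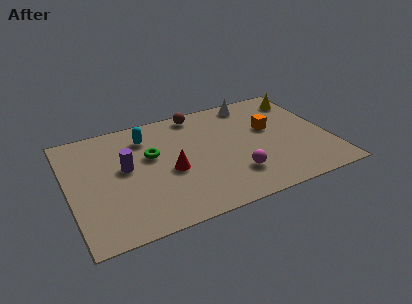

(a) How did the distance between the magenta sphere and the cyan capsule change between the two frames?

+2.5

They were about 2.7 units apart before and 5.2 after — 2.5 units further apart.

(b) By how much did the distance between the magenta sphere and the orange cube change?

+0.6

Before: roughly 2.5 units apart; after: 3.1. That's 0.6 units further apart.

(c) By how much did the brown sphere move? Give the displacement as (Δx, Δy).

(1.9, 0.6)

The brown sphere was at about (4.1, 6.0) and moved to about (6.0, 6.6).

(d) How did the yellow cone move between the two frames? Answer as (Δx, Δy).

(1.6, 1.9)

The yellow cone was at about (9.1, 4.1) and moved to about (10.7, 6.0).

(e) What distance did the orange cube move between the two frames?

2.1

From (9.0, 2.3) to (9.0, 4.4), the orange cube covered √(0.0² + 2.1²) ≈ 2.1 units.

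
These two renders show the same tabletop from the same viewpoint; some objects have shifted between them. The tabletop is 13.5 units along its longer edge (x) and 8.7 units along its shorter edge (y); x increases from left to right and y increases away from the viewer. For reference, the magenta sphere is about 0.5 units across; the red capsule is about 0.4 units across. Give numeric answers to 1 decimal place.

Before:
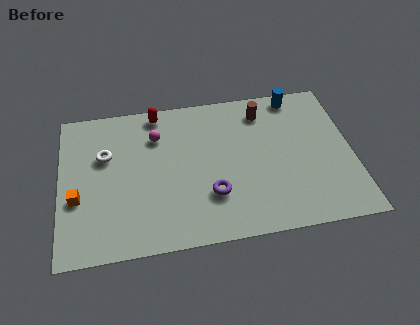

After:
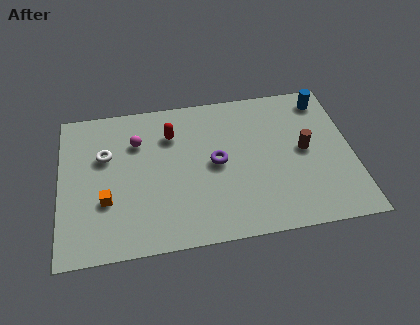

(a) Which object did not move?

the white torus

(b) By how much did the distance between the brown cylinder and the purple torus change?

-1.1

They were about 5.2 units apart before and 4.1 after — 1.1 units closer together.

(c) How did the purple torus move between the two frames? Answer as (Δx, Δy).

(0.3, 1.8)

From the two frames, the purple torus sits at roughly (6.9, 2.6) before and (7.2, 4.4) after.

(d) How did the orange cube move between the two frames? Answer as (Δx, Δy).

(1.3, -0.3)

The orange cube was at about (0.8, 3.3) and moved to about (2.1, 3.0).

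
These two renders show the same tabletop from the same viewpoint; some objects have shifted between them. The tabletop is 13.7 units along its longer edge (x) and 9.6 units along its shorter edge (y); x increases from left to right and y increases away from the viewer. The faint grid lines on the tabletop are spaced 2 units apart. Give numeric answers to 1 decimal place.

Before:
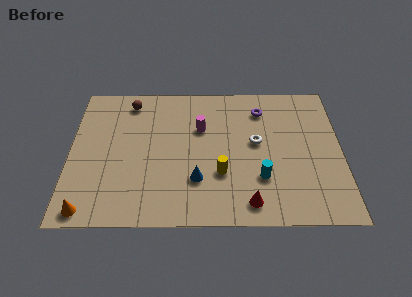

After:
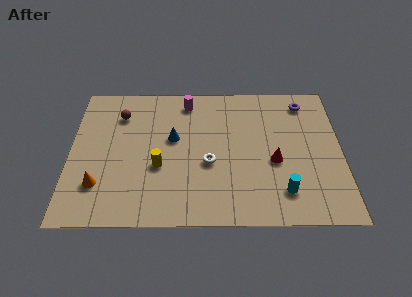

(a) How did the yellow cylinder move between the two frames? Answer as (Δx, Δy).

(-3.1, 0.5)

The yellow cylinder started near (7.6, 3.2) and ended near (4.5, 3.7).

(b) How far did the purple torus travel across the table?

2.3

The purple torus was near (9.7, 7.6) before and (11.9, 8.1) after, so it travelled √(2.2² + 0.5²) ≈ 2.3 units.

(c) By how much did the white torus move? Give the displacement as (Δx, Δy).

(-2.4, -1.4)

The white torus started near (9.4, 5.3) and ended near (7.0, 3.9).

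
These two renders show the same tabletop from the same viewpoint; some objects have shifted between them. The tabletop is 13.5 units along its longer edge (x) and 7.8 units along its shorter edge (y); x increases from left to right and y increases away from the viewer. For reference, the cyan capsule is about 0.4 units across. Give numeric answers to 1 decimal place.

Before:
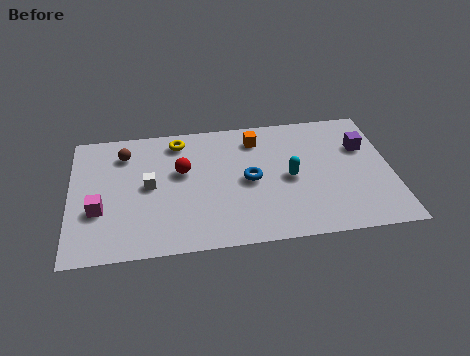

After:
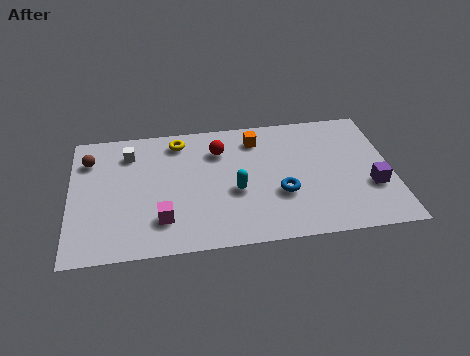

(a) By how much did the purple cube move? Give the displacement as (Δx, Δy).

(0.2, -2.5)

The purple cube started near (12.4, 5.2) and ended near (12.6, 2.7).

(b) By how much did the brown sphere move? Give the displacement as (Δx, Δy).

(-1.5, -0.2)

The brown sphere started near (2.3, 6.1) and ended near (0.8, 5.9).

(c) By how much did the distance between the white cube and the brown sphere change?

-0.6

Before: roughly 2.3 units apart; after: 1.7. That's 0.6 units closer together.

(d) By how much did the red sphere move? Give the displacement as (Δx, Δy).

(1.6, 1.1)

The red sphere was at about (4.7, 4.7) and moved to about (6.3, 5.8).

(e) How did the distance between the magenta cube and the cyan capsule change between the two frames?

-4.7

They were about 8.1 units apart before and 3.4 after — 4.7 units closer together.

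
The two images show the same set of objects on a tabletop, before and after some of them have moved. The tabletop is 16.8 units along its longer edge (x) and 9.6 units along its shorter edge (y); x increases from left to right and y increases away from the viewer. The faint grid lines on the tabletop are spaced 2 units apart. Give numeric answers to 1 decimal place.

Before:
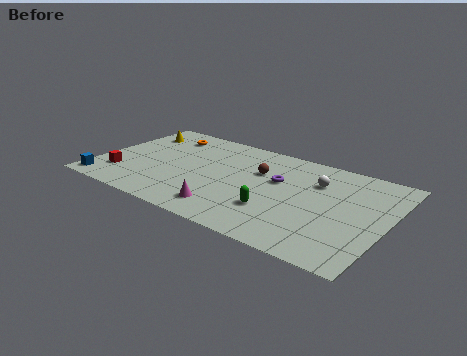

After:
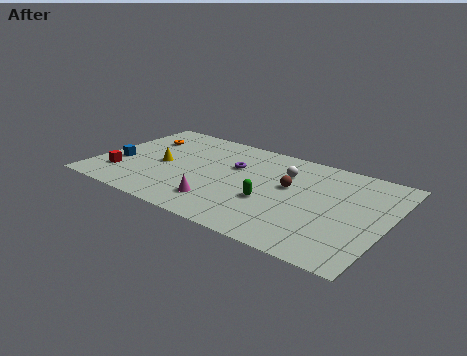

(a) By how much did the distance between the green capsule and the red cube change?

-0.3

Before: roughly 9.1 units apart; after: 8.8. That's 0.3 units closer together.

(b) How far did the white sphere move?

1.9

The white sphere moved from about (12.5, 6.8) to (10.6, 6.9), a distance of √(1.9² + 0.1²) ≈ 1.9.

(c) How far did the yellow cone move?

3.6

The yellow cone moved from about (1.5, 7.4) to (3.7, 4.5), a distance of √(2.2² + 2.9²) ≈ 3.6.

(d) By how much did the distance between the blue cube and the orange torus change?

-3.7

Before: roughly 7.1 units apart; after: 3.4. That's 3.7 units closer together.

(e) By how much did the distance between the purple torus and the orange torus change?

-1.7

Before: roughly 7.4 units apart; after: 5.7. That's 1.7 units closer together.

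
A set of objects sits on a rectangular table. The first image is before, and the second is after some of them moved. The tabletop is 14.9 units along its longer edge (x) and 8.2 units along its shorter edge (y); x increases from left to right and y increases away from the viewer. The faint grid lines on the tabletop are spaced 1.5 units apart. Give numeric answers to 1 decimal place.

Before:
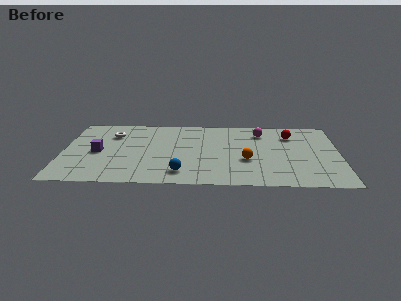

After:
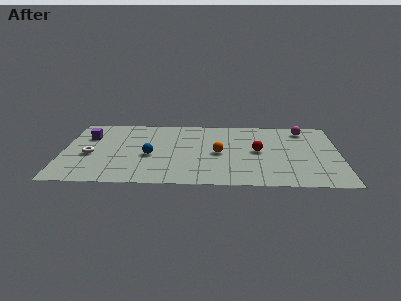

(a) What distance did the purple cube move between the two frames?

2.0

The purple cube was near (1.9, 3.8) before and (1.3, 5.7) after, so it travelled √(0.6² + 1.9²) ≈ 2.0 units.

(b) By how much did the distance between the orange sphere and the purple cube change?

-0.7

Before: roughly 8.0 units apart; after: 7.3. That's 0.7 units closer together.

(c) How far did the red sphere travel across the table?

2.7

The red sphere moved from about (12.3, 6.2) to (10.5, 4.2), a distance of √(1.8² + 2.0²) ≈ 2.7.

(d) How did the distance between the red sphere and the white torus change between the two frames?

-0.7

The distance was about 9.7 in the first image and 9.0 in the second, so they moved 0.7 units closer together.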